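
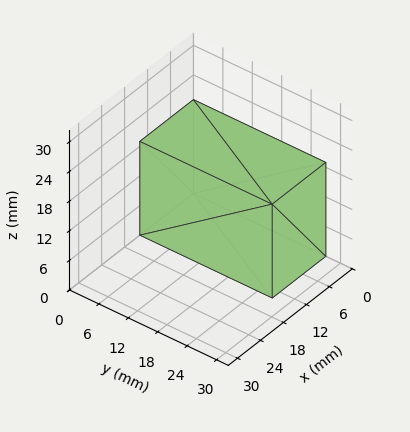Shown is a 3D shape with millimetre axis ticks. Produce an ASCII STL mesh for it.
Reading the render: the shape is a rectangular box, roughly 14 × 27 mm footprint and 19 mm tall (dimensions read to the nearest mm from the axis ticks). For the STL, each face is triangulated and given an outward normal.

solid part
  facet normal 0.0000 0.0000 -1.0000
    outer loop
      vertex 14.0 27.0 0.0
      vertex 14.0 0.0 0.0
      vertex 0.0 0.0 0.0
    endloop
  endfacet
  facet normal 0.0000 0.0000 -1.0000
    outer loop
      vertex 0.0 27.0 0.0
      vertex 14.0 27.0 0.0
      vertex 0.0 0.0 0.0
    endloop
  endfacet
  facet normal 0.0000 0.0000 1.0000
    outer loop
      vertex 0.0 0.0 19.0
      vertex 14.0 0.0 19.0
      vertex 14.0 27.0 19.0
    endloop
  endfacet
  facet normal 0.0000 0.0000 1.0000
    outer loop
      vertex 0.0 0.0 19.0
      vertex 14.0 27.0 19.0
      vertex 0.0 27.0 19.0
    endloop
  endfacet
  facet normal 0.0000 -1.0000 0.0000
    outer loop
      vertex 0.0 0.0 0.0
      vertex 14.0 0.0 0.0
      vertex 14.0 0.0 19.0
    endloop
  endfacet
  facet normal 0.0000 -1.0000 0.0000
    outer loop
      vertex 0.0 0.0 0.0
      vertex 14.0 0.0 19.0
      vertex 0.0 0.0 19.0
    endloop
  endfacet
  facet normal 0.0000 1.0000 0.0000
    outer loop
      vertex 14.0 27.0 19.0
      vertex 14.0 27.0 0.0
      vertex 0.0 27.0 0.0
    endloop
  endfacet
  facet normal 0.0000 1.0000 0.0000
    outer loop
      vertex 0.0 27.0 19.0
      vertex 14.0 27.0 19.0
      vertex 0.0 27.0 0.0
    endloop
  endfacet
  facet normal -1.0000 0.0000 0.0000
    outer loop
      vertex 0.0 27.0 19.0
      vertex 0.0 27.0 0.0
      vertex 0.0 0.0 0.0
    endloop
  endfacet
  facet normal -1.0000 0.0000 0.0000
    outer loop
      vertex 0.0 0.0 19.0
      vertex 0.0 27.0 19.0
      vertex 0.0 0.0 0.0
    endloop
  endfacet
  facet normal 1.0000 0.0000 0.0000
    outer loop
      vertex 14.0 0.0 0.0
      vertex 14.0 27.0 0.0
      vertex 14.0 27.0 19.0
    endloop
  endfacet
  facet normal 1.0000 0.0000 0.0000
    outer loop
      vertex 14.0 0.0 0.0
      vertex 14.0 27.0 19.0
      vertex 14.0 0.0 19.0
    endloop
  endfacet
endsolid part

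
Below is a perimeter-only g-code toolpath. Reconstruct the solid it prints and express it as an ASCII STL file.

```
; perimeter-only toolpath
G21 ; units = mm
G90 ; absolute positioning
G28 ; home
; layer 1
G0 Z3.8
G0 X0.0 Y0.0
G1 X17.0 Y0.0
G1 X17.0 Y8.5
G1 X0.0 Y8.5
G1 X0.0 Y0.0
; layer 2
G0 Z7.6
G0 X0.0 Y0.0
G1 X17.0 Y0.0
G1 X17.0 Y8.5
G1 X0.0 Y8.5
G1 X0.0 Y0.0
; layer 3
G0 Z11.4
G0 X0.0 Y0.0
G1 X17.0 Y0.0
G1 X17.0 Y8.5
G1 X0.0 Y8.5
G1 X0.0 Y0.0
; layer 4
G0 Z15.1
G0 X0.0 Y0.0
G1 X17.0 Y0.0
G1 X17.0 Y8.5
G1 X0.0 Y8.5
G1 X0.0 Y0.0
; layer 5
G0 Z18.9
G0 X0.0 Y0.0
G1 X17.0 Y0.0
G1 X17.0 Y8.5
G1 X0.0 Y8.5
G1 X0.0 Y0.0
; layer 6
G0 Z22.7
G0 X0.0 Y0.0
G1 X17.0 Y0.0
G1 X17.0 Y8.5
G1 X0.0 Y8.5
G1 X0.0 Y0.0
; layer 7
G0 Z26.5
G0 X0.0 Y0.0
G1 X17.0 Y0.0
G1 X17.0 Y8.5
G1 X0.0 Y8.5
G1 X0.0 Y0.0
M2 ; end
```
solid part
  facet normal 0.0000 0.0000 -1.0000
    outer loop
      vertex 17.0 8.5 0.0
      vertex 17.0 0.0 0.0
      vertex 0.0 0.0 0.0
    endloop
  endfacet
  facet normal 0.0000 0.0000 -1.0000
    outer loop
      vertex 0.0 8.5 0.0
      vertex 17.0 8.5 0.0
      vertex 0.0 0.0 0.0
    endloop
  endfacet
  facet normal 0.0000 0.0000 1.0000
    outer loop
      vertex 0.0 0.0 26.5
      vertex 17.0 0.0 26.5
      vertex 17.0 8.5 26.5
    endloop
  endfacet
  facet normal 0.0000 0.0000 1.0000
    outer loop
      vertex 0.0 0.0 26.5
      vertex 17.0 8.5 26.5
      vertex 0.0 8.5 26.5
    endloop
  endfacet
  facet normal 0.0000 -1.0000 0.0000
    outer loop
      vertex 0.0 0.0 0.0
      vertex 17.0 0.0 0.0
      vertex 17.0 0.0 26.5
    endloop
  endfacet
  facet normal 0.0000 -1.0000 0.0000
    outer loop
      vertex 0.0 0.0 0.0
      vertex 17.0 0.0 26.5
      vertex 0.0 0.0 26.5
    endloop
  endfacet
  facet normal 0.0000 1.0000 0.0000
    outer loop
      vertex 17.0 8.5 26.5
      vertex 17.0 8.5 0.0
      vertex 0.0 8.5 0.0
    endloop
  endfacet
  facet normal 0.0000 1.0000 0.0000
    outer loop
      vertex 0.0 8.5 26.5
      vertex 17.0 8.5 26.5
      vertex 0.0 8.5 0.0
    endloop
  endfacet
  facet normal -1.0000 0.0000 0.0000
    outer loop
      vertex 0.0 8.5 26.5
      vertex 0.0 8.5 0.0
      vertex 0.0 0.0 0.0
    endloop
  endfacet
  facet normal -1.0000 0.0000 0.0000
    outer loop
      vertex 0.0 0.0 26.5
      vertex 0.0 8.5 26.5
      vertex 0.0 0.0 0.0
    endloop
  endfacet
  facet normal 1.0000 0.0000 0.0000
    outer loop
      vertex 17.0 0.0 0.0
      vertex 17.0 8.5 0.0
      vertex 17.0 8.5 26.5
    endloop
  endfacet
  facet normal 1.0000 0.0000 0.0000
    outer loop
      vertex 17.0 0.0 0.0
      vertex 17.0 8.5 26.5
      vertex 17.0 0.0 26.5
    endloop
  endfacet
endsolid part

The G0 Z moves step by Δz≈3.8 mm. Every layer's G1 loop is the same polygon, so the solid is a straight extrusion of it from z=0 to z≈26.5. Closing with flat bottom and top caps and triangulating gives 12 facets — a rectangular box, roughly 17 × 8.5 mm footprint and 26.5 mm tall.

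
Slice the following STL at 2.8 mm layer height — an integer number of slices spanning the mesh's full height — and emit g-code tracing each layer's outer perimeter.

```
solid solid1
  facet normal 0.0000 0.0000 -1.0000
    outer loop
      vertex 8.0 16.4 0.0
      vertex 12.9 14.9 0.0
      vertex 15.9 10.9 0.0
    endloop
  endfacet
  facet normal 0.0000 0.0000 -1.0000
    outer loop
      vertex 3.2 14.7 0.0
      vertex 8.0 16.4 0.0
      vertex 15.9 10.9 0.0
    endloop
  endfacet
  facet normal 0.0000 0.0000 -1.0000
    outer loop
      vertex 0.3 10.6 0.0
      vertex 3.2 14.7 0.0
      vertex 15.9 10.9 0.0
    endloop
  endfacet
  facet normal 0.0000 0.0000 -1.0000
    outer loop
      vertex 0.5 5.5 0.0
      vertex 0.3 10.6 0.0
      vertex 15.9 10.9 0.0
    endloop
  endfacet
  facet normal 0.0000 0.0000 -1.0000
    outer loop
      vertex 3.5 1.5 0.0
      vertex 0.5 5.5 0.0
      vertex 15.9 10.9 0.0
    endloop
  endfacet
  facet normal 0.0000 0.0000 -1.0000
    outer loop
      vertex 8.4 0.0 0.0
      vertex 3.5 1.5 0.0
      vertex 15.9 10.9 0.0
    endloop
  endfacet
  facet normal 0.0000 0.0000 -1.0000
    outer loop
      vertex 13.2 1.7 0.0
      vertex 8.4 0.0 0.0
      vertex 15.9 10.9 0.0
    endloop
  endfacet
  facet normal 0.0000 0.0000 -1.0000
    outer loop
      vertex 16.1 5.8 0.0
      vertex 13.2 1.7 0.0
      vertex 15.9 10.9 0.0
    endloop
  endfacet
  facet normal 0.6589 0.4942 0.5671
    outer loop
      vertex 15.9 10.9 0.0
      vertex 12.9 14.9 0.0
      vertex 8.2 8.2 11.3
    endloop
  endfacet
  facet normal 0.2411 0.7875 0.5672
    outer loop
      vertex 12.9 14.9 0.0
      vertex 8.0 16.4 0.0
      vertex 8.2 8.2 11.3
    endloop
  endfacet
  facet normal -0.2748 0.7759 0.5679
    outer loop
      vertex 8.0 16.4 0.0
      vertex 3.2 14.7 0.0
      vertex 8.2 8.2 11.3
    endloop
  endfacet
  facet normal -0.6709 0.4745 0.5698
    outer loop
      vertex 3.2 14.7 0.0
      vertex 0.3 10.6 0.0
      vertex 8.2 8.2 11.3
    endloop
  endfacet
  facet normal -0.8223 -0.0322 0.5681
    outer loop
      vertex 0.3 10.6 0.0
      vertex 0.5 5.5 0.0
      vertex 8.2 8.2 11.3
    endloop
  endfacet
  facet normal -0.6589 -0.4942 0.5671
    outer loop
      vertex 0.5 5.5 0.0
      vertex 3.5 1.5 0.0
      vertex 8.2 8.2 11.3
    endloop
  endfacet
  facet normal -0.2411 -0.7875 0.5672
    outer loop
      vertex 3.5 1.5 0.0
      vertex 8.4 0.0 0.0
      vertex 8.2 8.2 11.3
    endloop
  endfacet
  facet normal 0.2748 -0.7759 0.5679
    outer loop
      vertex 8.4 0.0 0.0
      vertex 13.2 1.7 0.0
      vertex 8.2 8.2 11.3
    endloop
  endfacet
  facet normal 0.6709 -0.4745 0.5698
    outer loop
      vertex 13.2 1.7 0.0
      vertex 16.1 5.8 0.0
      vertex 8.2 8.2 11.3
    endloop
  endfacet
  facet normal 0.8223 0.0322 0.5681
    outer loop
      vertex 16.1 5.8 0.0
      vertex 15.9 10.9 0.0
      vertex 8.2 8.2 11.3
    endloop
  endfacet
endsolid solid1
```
; perimeter-only toolpath
G21 ; units = mm
G90 ; absolute positioning
G28 ; home
; layer 1
G0 Z2.8
G0 X14.0 Y10.2
G1 X11.7 Y13.2
G1 X8.1 Y14.3
G1 X4.5 Y13.1
G1 X2.3 Y10.0
G1 X2.4 Y6.2
G1 X4.7 Y3.2
G1 X8.4 Y2.0
G1 X11.9 Y3.3
G1 X14.1 Y6.4
G1 X14.0 Y10.2
; layer 2
G0 Z5.7
G0 X12.1 Y9.6
G1 X10.6 Y11.6
G1 X8.1 Y12.3
G1 X5.7 Y11.4
G1 X4.2 Y9.4
G1 X4.3 Y6.8
G1 X5.8 Y4.8
G1 X8.3 Y4.1
G1 X10.7 Y4.9
G1 X12.2 Y7.0
G1 X12.1 Y9.6
; layer 3
G0 Z8.5
G0 X10.1 Y8.9
G1 X9.4 Y9.9
G1 X8.1 Y10.2
G1 X7.0 Y9.8
G1 X6.2 Y8.8
G1 X6.3 Y7.5
G1 X7.0 Y6.5
G1 X8.2 Y6.2
G1 X9.4 Y6.6
G1 X10.2 Y7.6
G1 X10.1 Y8.9
M2 ; end

The solid is a regular 10-sided pyramid, base circumscribed radius ≈ 8.2 mm, apex at z ≈ 11.3 mm. Slicing at Δz = 2.8 mm — 4 equal slices spanning the solid's height, so layer i sits at z = i·h/4 — gives 3 non-empty perimeters. Each is a 10-segment closed polygon; G0 lifts to the layer z and rapids to the start vertex, then G1 traces the edges. The cross-section shrinks linearly with z (the slice at the apex is degenerate and omitted).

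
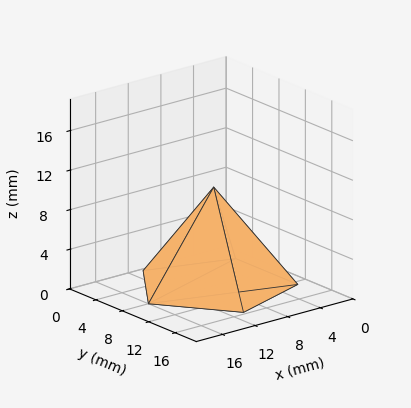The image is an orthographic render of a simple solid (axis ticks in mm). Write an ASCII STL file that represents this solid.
Reading the render: the shape is a regular 5-sided pyramid, base circumscribed radius ≈ 8 mm, apex at z ≈ 10 mm (dimensions read to the nearest mm from the axis ticks). For the STL, each face is triangulated and given an outward normal.

solid part
  facet normal 0.0000 0.0000 -1.0000
    outer loop
      vertex 1.5 12.7 0.0
      vertex 10.5 15.6 0.0
      vertex 16.0 8.0 0.0
    endloop
  endfacet
  facet normal 0.0000 0.0000 -1.0000
    outer loop
      vertex 1.5 3.3 0.0
      vertex 1.5 12.7 0.0
      vertex 16.0 8.0 0.0
    endloop
  endfacet
  facet normal 0.0000 0.0000 -1.0000
    outer loop
      vertex 10.5 0.4 0.0
      vertex 1.5 3.3 0.0
      vertex 16.0 8.0 0.0
    endloop
  endfacet
  facet normal 0.6798 0.4920 0.5439
    outer loop
      vertex 16.0 8.0 0.0
      vertex 10.5 15.6 0.0
      vertex 8.0 8.0 10.0
    endloop
  endfacet
  facet normal -0.2575 0.7992 0.5430
    outer loop
      vertex 10.5 15.6 0.0
      vertex 1.5 12.7 0.0
      vertex 8.0 8.0 10.0
    endloop
  endfacet
  facet normal -0.8384 0.0000 0.5450
    outer loop
      vertex 1.5 12.7 0.0
      vertex 1.5 3.3 0.0
      vertex 8.0 8.0 10.0
    endloop
  endfacet
  facet normal -0.2575 -0.7992 0.5430
    outer loop
      vertex 1.5 3.3 0.0
      vertex 10.5 0.4 0.0
      vertex 8.0 8.0 10.0
    endloop
  endfacet
  facet normal 0.6798 -0.4920 0.5439
    outer loop
      vertex 10.5 0.4 0.0
      vertex 16.0 8.0 0.0
      vertex 8.0 8.0 10.0
    endloop
  endfacet
endsolid part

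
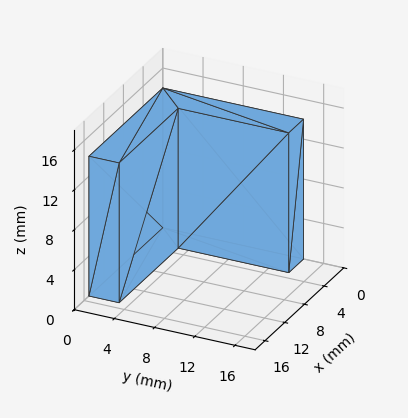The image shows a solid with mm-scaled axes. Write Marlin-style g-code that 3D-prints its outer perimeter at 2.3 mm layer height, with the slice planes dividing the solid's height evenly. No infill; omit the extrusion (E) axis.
Reading the render: the shape is an L-shaped prism: outer 15 × 14 mm, arm thicknesses ≈ 3 mm (horizontal) and 3 mm (vertical), extruded 14 mm in z (dimensions read to the nearest mm from the axis ticks). For the g-code, the solid's height is divided into equal slices at the stated Δz and each level perimeter traced with G1 moves after a G0 lift.

; perimeter-only toolpath
G21 ; units = mm
G90 ; absolute positioning
G28 ; home
; layer 1
G0 Z2.3
G0 X0.0 Y0.0
G1 X15.0 Y0.0
G1 X15.0 Y3.0
G1 X3.0 Y3.0
G1 X3.0 Y14.0
G1 X0.0 Y14.0
G1 X0.0 Y0.0
; layer 2
G0 Z4.7
G0 X0.0 Y0.0
G1 X15.0 Y0.0
G1 X15.0 Y3.0
G1 X3.0 Y3.0
G1 X3.0 Y14.0
G1 X0.0 Y14.0
G1 X0.0 Y0.0
; layer 3
G0 Z7.0
G0 X0.0 Y0.0
G1 X15.0 Y0.0
G1 X15.0 Y3.0
G1 X3.0 Y3.0
G1 X3.0 Y14.0
G1 X0.0 Y14.0
G1 X0.0 Y0.0
; layer 4
G0 Z9.3
G0 X0.0 Y0.0
G1 X15.0 Y0.0
G1 X15.0 Y3.0
G1 X3.0 Y3.0
G1 X3.0 Y14.0
G1 X0.0 Y14.0
G1 X0.0 Y0.0
; layer 5
G0 Z11.7
G0 X0.0 Y0.0
G1 X15.0 Y0.0
G1 X15.0 Y3.0
G1 X3.0 Y3.0
G1 X3.0 Y14.0
G1 X0.0 Y14.0
G1 X0.0 Y0.0
; layer 6
G0 Z14.0
G0 X0.0 Y0.0
G1 X15.0 Y0.0
G1 X15.0 Y3.0
G1 X3.0 Y3.0
G1 X3.0 Y14.0
G1 X0.0 Y14.0
G1 X0.0 Y0.0
M2 ; end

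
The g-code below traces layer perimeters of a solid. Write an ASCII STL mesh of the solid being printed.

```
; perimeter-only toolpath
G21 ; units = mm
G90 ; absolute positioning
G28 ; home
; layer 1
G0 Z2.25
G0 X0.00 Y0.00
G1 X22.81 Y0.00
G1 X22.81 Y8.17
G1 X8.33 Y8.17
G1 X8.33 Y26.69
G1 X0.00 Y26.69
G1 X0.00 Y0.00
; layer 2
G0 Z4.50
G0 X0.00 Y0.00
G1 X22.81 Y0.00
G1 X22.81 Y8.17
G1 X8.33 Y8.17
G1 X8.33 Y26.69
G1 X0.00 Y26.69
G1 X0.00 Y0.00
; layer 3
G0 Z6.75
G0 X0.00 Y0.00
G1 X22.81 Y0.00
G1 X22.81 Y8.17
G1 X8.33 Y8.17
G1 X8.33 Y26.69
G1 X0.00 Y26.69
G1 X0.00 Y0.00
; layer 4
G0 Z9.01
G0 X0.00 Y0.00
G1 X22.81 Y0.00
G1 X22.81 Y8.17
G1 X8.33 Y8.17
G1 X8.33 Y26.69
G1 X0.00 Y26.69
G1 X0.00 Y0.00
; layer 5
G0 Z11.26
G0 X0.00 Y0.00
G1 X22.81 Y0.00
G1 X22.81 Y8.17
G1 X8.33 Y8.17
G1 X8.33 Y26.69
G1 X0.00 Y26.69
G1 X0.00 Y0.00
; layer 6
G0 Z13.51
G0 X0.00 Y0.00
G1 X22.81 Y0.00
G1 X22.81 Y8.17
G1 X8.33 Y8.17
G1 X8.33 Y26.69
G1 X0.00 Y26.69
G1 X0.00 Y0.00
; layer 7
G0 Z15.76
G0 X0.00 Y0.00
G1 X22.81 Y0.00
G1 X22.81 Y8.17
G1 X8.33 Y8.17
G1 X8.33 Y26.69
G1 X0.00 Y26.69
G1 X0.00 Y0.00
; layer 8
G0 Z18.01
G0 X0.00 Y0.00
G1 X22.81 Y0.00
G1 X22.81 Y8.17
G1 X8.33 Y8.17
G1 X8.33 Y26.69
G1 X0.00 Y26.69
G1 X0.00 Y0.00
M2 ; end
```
solid part
  facet normal 0.0000 0.0000 -1.0000
    outer loop
      vertex 22.81 8.17 0.00
      vertex 22.81 0.00 0.00
      vertex 0.00 0.00 0.00
    endloop
  endfacet
  facet normal 0.0000 0.0000 -1.0000
    outer loop
      vertex 8.33 8.17 0.00
      vertex 22.81 8.17 0.00
      vertex 0.00 0.00 0.00
    endloop
  endfacet
  facet normal 0.0000 0.0000 -1.0000
    outer loop
      vertex 8.33 26.69 0.00
      vertex 8.33 8.17 0.00
      vertex 0.00 0.00 0.00
    endloop
  endfacet
  facet normal 0.0000 0.0000 -1.0000
    outer loop
      vertex 0.00 26.69 0.00
      vertex 8.33 26.69 0.00
      vertex 0.00 0.00 0.00
    endloop
  endfacet
  facet normal 0.0000 0.0000 1.0000
    outer loop
      vertex 0.00 0.00 18.01
      vertex 22.81 0.00 18.01
      vertex 22.81 8.17 18.01
    endloop
  endfacet
  facet normal 0.0000 0.0000 1.0000
    outer loop
      vertex 0.00 0.00 18.01
      vertex 22.81 8.17 18.01
      vertex 8.33 8.17 18.01
    endloop
  endfacet
  facet normal 0.0000 0.0000 1.0000
    outer loop
      vertex 0.00 0.00 18.01
      vertex 8.33 8.17 18.01
      vertex 8.33 26.69 18.01
    endloop
  endfacet
  facet normal 0.0000 0.0000 1.0000
    outer loop
      vertex 0.00 0.00 18.01
      vertex 8.33 26.69 18.01
      vertex 0.00 26.69 18.01
    endloop
  endfacet
  facet normal 0.0000 -1.0000 0.0000
    outer loop
      vertex 0.00 0.00 0.00
      vertex 22.81 0.00 0.00
      vertex 22.81 0.00 18.01
    endloop
  endfacet
  facet normal 0.0000 -1.0000 0.0000
    outer loop
      vertex 0.00 0.00 0.00
      vertex 22.81 0.00 18.01
      vertex 0.00 0.00 18.01
    endloop
  endfacet
  facet normal 1.0000 0.0000 0.0000
    outer loop
      vertex 22.81 0.00 0.00
      vertex 22.81 8.17 0.00
      vertex 22.81 8.17 18.01
    endloop
  endfacet
  facet normal 1.0000 0.0000 0.0000
    outer loop
      vertex 22.81 0.00 0.00
      vertex 22.81 8.17 18.01
      vertex 22.81 0.00 18.01
    endloop
  endfacet
  facet normal 0.0000 1.0000 0.0000
    outer loop
      vertex 22.81 8.17 0.00
      vertex 8.33 8.17 0.00
      vertex 8.33 8.17 18.01
    endloop
  endfacet
  facet normal 0.0000 1.0000 0.0000
    outer loop
      vertex 22.81 8.17 0.00
      vertex 8.33 8.17 18.01
      vertex 22.81 8.17 18.01
    endloop
  endfacet
  facet normal 1.0000 0.0000 0.0000
    outer loop
      vertex 8.33 8.17 0.00
      vertex 8.33 26.69 0.00
      vertex 8.33 26.69 18.01
    endloop
  endfacet
  facet normal 1.0000 0.0000 0.0000
    outer loop
      vertex 8.33 8.17 0.00
      vertex 8.33 26.69 18.01
      vertex 8.33 8.17 18.01
    endloop
  endfacet
  facet normal 0.0000 1.0000 0.0000
    outer loop
      vertex 8.33 26.69 0.00
      vertex 0.00 26.69 0.00
      vertex 0.00 26.69 18.01
    endloop
  endfacet
  facet normal 0.0000 1.0000 0.0000
    outer loop
      vertex 8.33 26.69 0.00
      vertex 0.00 26.69 18.01
      vertex 8.33 26.69 18.01
    endloop
  endfacet
  facet normal -1.0000 0.0000 0.0000
    outer loop
      vertex 0.00 26.69 0.00
      vertex 0.00 0.00 0.00
      vertex 0.00 0.00 18.01
    endloop
  endfacet
  facet normal -1.0000 0.0000 0.0000
    outer loop
      vertex 0.00 26.69 0.00
      vertex 0.00 0.00 18.01
      vertex 0.00 26.69 18.01
    endloop
  endfacet
endsolid part

The G0 Z moves step by Δz≈2.25 mm. Every layer's G1 loop is the same polygon, so the solid is a straight extrusion of it from z=0 to z≈18. Closing with flat bottom and top caps and triangulating gives 20 facets — an L-shaped prism: outer 22.8 × 26.7 mm, arm thicknesses ≈ 8.17 mm (horizontal) and 8.33 mm (vertical), extruded 18 mm in z.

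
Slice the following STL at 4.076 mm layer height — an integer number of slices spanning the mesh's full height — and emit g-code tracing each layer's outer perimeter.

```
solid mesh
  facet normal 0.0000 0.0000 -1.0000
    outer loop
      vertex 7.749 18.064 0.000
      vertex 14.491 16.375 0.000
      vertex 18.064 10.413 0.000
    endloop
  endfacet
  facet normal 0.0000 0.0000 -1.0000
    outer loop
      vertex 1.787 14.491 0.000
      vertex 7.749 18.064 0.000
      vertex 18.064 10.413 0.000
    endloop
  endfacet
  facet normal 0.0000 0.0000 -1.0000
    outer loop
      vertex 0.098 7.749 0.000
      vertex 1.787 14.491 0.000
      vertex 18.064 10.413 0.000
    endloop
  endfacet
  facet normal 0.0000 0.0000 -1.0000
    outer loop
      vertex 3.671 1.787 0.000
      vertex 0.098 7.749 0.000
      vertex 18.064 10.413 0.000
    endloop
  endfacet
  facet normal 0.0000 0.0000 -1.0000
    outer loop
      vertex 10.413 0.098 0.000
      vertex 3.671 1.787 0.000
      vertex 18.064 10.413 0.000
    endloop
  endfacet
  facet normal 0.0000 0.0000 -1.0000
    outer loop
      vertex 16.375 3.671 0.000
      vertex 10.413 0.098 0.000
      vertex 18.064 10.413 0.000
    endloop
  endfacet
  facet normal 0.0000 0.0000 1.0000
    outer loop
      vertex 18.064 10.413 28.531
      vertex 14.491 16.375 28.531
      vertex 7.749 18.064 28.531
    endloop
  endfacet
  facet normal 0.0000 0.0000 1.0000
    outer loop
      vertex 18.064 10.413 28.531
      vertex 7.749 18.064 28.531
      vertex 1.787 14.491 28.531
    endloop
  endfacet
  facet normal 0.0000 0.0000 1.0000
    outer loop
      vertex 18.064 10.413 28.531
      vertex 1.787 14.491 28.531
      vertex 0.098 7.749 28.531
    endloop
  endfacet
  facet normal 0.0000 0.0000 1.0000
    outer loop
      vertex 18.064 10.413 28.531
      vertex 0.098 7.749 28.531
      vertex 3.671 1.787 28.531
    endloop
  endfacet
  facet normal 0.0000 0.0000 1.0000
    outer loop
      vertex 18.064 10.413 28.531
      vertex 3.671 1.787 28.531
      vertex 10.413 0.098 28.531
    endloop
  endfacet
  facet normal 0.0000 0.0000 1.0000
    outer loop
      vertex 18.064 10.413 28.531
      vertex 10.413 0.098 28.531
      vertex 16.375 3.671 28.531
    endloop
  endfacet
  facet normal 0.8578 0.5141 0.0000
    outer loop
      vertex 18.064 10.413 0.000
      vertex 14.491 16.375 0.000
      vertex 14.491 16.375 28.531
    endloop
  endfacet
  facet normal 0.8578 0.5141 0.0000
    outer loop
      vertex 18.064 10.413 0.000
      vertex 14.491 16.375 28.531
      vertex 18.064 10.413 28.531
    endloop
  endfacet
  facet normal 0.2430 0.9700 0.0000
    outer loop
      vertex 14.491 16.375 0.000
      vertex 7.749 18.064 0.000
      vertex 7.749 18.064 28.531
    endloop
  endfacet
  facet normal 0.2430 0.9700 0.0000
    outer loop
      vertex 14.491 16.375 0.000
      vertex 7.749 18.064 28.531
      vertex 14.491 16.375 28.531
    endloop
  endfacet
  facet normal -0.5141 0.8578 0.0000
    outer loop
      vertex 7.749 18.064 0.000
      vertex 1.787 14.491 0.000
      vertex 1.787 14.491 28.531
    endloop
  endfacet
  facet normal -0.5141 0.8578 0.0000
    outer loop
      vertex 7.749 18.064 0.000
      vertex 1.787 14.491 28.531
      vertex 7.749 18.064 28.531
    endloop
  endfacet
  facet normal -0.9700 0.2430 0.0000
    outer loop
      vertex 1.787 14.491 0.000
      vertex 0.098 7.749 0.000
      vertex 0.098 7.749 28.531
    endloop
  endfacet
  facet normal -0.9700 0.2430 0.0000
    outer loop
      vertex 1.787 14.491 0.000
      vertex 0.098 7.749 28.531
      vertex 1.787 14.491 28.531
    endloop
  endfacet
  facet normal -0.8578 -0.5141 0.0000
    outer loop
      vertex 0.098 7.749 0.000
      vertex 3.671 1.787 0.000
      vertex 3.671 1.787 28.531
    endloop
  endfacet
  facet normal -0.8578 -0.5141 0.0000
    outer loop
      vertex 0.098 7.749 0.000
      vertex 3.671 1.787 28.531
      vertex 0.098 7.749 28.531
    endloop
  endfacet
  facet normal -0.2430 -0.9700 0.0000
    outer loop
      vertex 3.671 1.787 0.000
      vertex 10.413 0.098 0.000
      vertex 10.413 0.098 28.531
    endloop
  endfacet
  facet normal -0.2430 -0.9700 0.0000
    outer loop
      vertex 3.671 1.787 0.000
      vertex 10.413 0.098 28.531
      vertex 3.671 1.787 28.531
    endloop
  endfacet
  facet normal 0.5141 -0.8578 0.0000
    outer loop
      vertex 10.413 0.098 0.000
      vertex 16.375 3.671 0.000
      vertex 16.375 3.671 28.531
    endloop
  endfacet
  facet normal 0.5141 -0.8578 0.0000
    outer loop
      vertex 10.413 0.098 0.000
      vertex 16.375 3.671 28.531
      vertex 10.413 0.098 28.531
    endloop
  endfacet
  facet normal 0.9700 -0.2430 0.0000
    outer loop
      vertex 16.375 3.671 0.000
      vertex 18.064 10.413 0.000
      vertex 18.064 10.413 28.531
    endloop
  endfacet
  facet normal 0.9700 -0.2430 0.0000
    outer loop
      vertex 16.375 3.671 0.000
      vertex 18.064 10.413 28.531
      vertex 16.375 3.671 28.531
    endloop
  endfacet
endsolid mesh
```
; perimeter-only toolpath
G21 ; units = mm
G90 ; absolute positioning
G28 ; home
; layer 1
G0 Z4.076
G0 X18.064 Y10.413
G1 X14.491 Y16.375
G1 X7.749 Y18.064
G1 X1.787 Y14.491
G1 X0.098 Y7.749
G1 X3.671 Y1.787
G1 X10.413 Y0.098
G1 X16.375 Y3.671
G1 X18.064 Y10.413
; layer 2
G0 Z8.152
G0 X18.064 Y10.413
G1 X14.491 Y16.375
G1 X7.749 Y18.064
G1 X1.787 Y14.491
G1 X0.098 Y7.749
G1 X3.671 Y1.787
G1 X10.413 Y0.098
G1 X16.375 Y3.671
G1 X18.064 Y10.413
; layer 3
G0 Z12.228
G0 X18.064 Y10.413
G1 X14.491 Y16.375
G1 X7.749 Y18.064
G1 X1.787 Y14.491
G1 X0.098 Y7.749
G1 X3.671 Y1.787
G1 X10.413 Y0.098
G1 X16.375 Y3.671
G1 X18.064 Y10.413
; layer 4
G0 Z16.303
G0 X18.064 Y10.413
G1 X14.491 Y16.375
G1 X7.749 Y18.064
G1 X1.787 Y14.491
G1 X0.098 Y7.749
G1 X3.671 Y1.787
G1 X10.413 Y0.098
G1 X16.375 Y3.671
G1 X18.064 Y10.413
; layer 5
G0 Z20.379
G0 X18.064 Y10.413
G1 X14.491 Y16.375
G1 X7.749 Y18.064
G1 X1.787 Y14.491
G1 X0.098 Y7.749
G1 X3.671 Y1.787
G1 X10.413 Y0.098
G1 X16.375 Y3.671
G1 X18.064 Y10.413
; layer 6
G0 Z24.455
G0 X18.064 Y10.413
G1 X14.491 Y16.375
G1 X7.749 Y18.064
G1 X1.787 Y14.491
G1 X0.098 Y7.749
G1 X3.671 Y1.787
G1 X10.413 Y0.098
G1 X16.375 Y3.671
G1 X18.064 Y10.413
; layer 7
G0 Z28.531
G0 X18.064 Y10.413
G1 X14.491 Y16.375
G1 X7.749 Y18.064
G1 X1.787 Y14.491
G1 X0.098 Y7.749
G1 X3.671 Y1.787
G1 X10.413 Y0.098
G1 X16.375 Y3.671
G1 X18.064 Y10.413
M2 ; end

The solid is a regular 8-sided prism (a cylinder approximated with 8 flat sides), circumscribed radius ≈ 9.08 mm, height ≈ 28.5 mm. Slicing at Δz = 4.076 mm — 7 equal slices spanning the solid's height, so layer i sits at z = i·h/7 — gives 7 non-empty perimeters. Each is a 8-segment closed polygon; G0 lifts to the layer z and rapids to the start vertex, then G1 traces the edges.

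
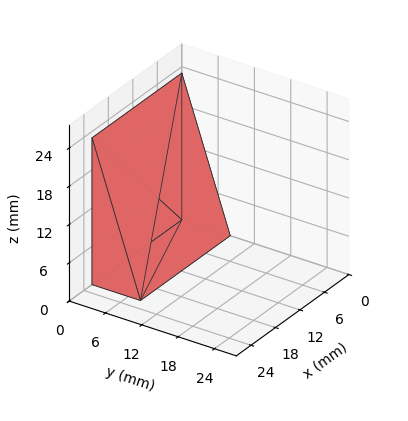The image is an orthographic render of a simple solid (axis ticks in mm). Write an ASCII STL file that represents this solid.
Reading the render: the shape is a wedge (ramp): 22 × 8 mm base, rising to 23 mm along the y=0 edge and sloping linearly to z=0 at y=8 (dimensions read to the nearest mm from the axis ticks). For the STL, each face is triangulated and given an outward normal.

solid part
  facet normal 0.0000 0.0000 -1.0000
    outer loop
      vertex 22.0 8.0 0.0
      vertex 22.0 0.0 0.0
      vertex 0.0 0.0 0.0
    endloop
  endfacet
  facet normal 0.0000 0.0000 -1.0000
    outer loop
      vertex 0.0 8.0 0.0
      vertex 22.0 8.0 0.0
      vertex 0.0 0.0 0.0
    endloop
  endfacet
  facet normal 0.0000 -1.0000 0.0000
    outer loop
      vertex 0.0 0.0 0.0
      vertex 22.0 0.0 0.0
      vertex 22.0 0.0 23.0
    endloop
  endfacet
  facet normal 0.0000 -1.0000 0.0000
    outer loop
      vertex 0.0 0.0 0.0
      vertex 22.0 0.0 23.0
      vertex 0.0 0.0 23.0
    endloop
  endfacet
  facet normal 0.0000 0.9445 0.3285
    outer loop
      vertex 0.0 0.0 23.0
      vertex 22.0 0.0 23.0
      vertex 22.0 8.0 0.0
    endloop
  endfacet
  facet normal 0.0000 0.9445 0.3285
    outer loop
      vertex 0.0 0.0 23.0
      vertex 22.0 8.0 0.0
      vertex 0.0 8.0 0.0
    endloop
  endfacet
  facet normal -1.0000 0.0000 0.0000
    outer loop
      vertex 0.0 0.0 23.0
      vertex 0.0 8.0 0.0
      vertex 0.0 0.0 0.0
    endloop
  endfacet
  facet normal 1.0000 0.0000 0.0000
    outer loop
      vertex 22.0 0.0 0.0
      vertex 22.0 8.0 0.0
      vertex 22.0 0.0 23.0
    endloop
  endfacet
endsolid part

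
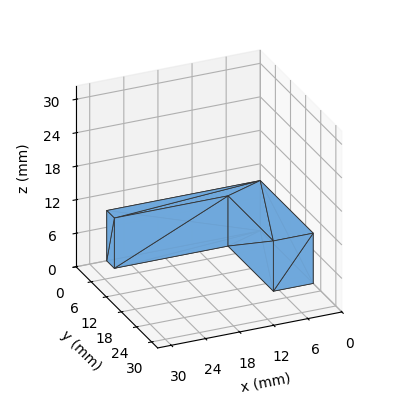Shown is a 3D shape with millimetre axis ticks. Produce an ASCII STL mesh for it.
Reading the render: the shape is an L-shaped prism: outer 27 × 21 mm, arm thicknesses ≈ 3 mm (horizontal) and 7 mm (vertical), extruded 9 mm in z (dimensions read to the nearest mm from the axis ticks). For the STL, each face is triangulated and given an outward normal.

solid part
  facet normal 0.0000 0.0000 -1.0000
    outer loop
      vertex 27.0 3.0 0.0
      vertex 27.0 0.0 0.0
      vertex 0.0 0.0 0.0
    endloop
  endfacet
  facet normal 0.0000 0.0000 -1.0000
    outer loop
      vertex 7.0 3.0 0.0
      vertex 27.0 3.0 0.0
      vertex 0.0 0.0 0.0
    endloop
  endfacet
  facet normal 0.0000 0.0000 -1.0000
    outer loop
      vertex 7.0 21.0 0.0
      vertex 7.0 3.0 0.0
      vertex 0.0 0.0 0.0
    endloop
  endfacet
  facet normal 0.0000 0.0000 -1.0000
    outer loop
      vertex 0.0 21.0 0.0
      vertex 7.0 21.0 0.0
      vertex 0.0 0.0 0.0
    endloop
  endfacet
  facet normal 0.0000 0.0000 1.0000
    outer loop
      vertex 0.0 0.0 9.0
      vertex 27.0 0.0 9.0
      vertex 27.0 3.0 9.0
    endloop
  endfacet
  facet normal 0.0000 0.0000 1.0000
    outer loop
      vertex 0.0 0.0 9.0
      vertex 27.0 3.0 9.0
      vertex 7.0 3.0 9.0
    endloop
  endfacet
  facet normal 0.0000 0.0000 1.0000
    outer loop
      vertex 0.0 0.0 9.0
      vertex 7.0 3.0 9.0
      vertex 7.0 21.0 9.0
    endloop
  endfacet
  facet normal 0.0000 0.0000 1.0000
    outer loop
      vertex 0.0 0.0 9.0
      vertex 7.0 21.0 9.0
      vertex 0.0 21.0 9.0
    endloop
  endfacet
  facet normal 0.0000 -1.0000 0.0000
    outer loop
      vertex 0.0 0.0 0.0
      vertex 27.0 0.0 0.0
      vertex 27.0 0.0 9.0
    endloop
  endfacet
  facet normal 0.0000 -1.0000 0.0000
    outer loop
      vertex 0.0 0.0 0.0
      vertex 27.0 0.0 9.0
      vertex 0.0 0.0 9.0
    endloop
  endfacet
  facet normal 1.0000 0.0000 0.0000
    outer loop
      vertex 27.0 0.0 0.0
      vertex 27.0 3.0 0.0
      vertex 27.0 3.0 9.0
    endloop
  endfacet
  facet normal 1.0000 0.0000 0.0000
    outer loop
      vertex 27.0 0.0 0.0
      vertex 27.0 3.0 9.0
      vertex 27.0 0.0 9.0
    endloop
  endfacet
  facet normal 0.0000 1.0000 0.0000
    outer loop
      vertex 27.0 3.0 0.0
      vertex 7.0 3.0 0.0
      vertex 7.0 3.0 9.0
    endloop
  endfacet
  facet normal 0.0000 1.0000 0.0000
    outer loop
      vertex 27.0 3.0 0.0
      vertex 7.0 3.0 9.0
      vertex 27.0 3.0 9.0
    endloop
  endfacet
  facet normal 1.0000 0.0000 0.0000
    outer loop
      vertex 7.0 3.0 0.0
      vertex 7.0 21.0 0.0
      vertex 7.0 21.0 9.0
    endloop
  endfacet
  facet normal 1.0000 0.0000 0.0000
    outer loop
      vertex 7.0 3.0 0.0
      vertex 7.0 21.0 9.0
      vertex 7.0 3.0 9.0
    endloop
  endfacet
  facet normal 0.0000 1.0000 0.0000
    outer loop
      vertex 7.0 21.0 0.0
      vertex 0.0 21.0 0.0
      vertex 0.0 21.0 9.0
    endloop
  endfacet
  facet normal 0.0000 1.0000 0.0000
    outer loop
      vertex 7.0 21.0 0.0
      vertex 0.0 21.0 9.0
      vertex 7.0 21.0 9.0
    endloop
  endfacet
  facet normal -1.0000 0.0000 0.0000
    outer loop
      vertex 0.0 21.0 0.0
      vertex 0.0 0.0 0.0
      vertex 0.0 0.0 9.0
    endloop
  endfacet
  facet normal -1.0000 0.0000 0.0000
    outer loop
      vertex 0.0 21.0 0.0
      vertex 0.0 0.0 9.0
      vertex 0.0 21.0 9.0
    endloop
  endfacet
endsolid part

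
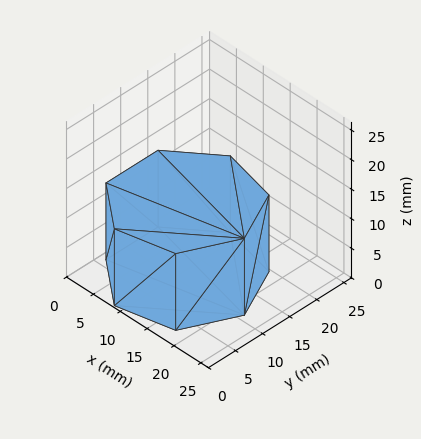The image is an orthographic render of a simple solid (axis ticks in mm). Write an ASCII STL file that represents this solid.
Reading the render: the shape is a regular 7-sided prism (a cylinder approximated with 7 flat sides), circumscribed radius ≈ 11 mm, height ≈ 13 mm (dimensions read to the nearest mm from the axis ticks). For the STL, each face is triangulated and given an outward normal.

solid part
  facet normal 0.0000 0.0000 -1.0000
    outer loop
      vertex 8.6 21.7 0.0
      vertex 17.9 19.6 0.0
      vertex 22.0 11.0 0.0
    endloop
  endfacet
  facet normal 0.0000 0.0000 -1.0000
    outer loop
      vertex 1.1 15.8 0.0
      vertex 8.6 21.7 0.0
      vertex 22.0 11.0 0.0
    endloop
  endfacet
  facet normal 0.0000 0.0000 -1.0000
    outer loop
      vertex 1.1 6.2 0.0
      vertex 1.1 15.8 0.0
      vertex 22.0 11.0 0.0
    endloop
  endfacet
  facet normal 0.0000 0.0000 -1.0000
    outer loop
      vertex 8.6 0.3 0.0
      vertex 1.1 6.2 0.0
      vertex 22.0 11.0 0.0
    endloop
  endfacet
  facet normal 0.0000 0.0000 -1.0000
    outer loop
      vertex 17.9 2.4 0.0
      vertex 8.6 0.3 0.0
      vertex 22.0 11.0 0.0
    endloop
  endfacet
  facet normal 0.0000 0.0000 1.0000
    outer loop
      vertex 22.0 11.0 13.0
      vertex 17.9 19.6 13.0
      vertex 8.6 21.7 13.0
    endloop
  endfacet
  facet normal 0.0000 0.0000 1.0000
    outer loop
      vertex 22.0 11.0 13.0
      vertex 8.6 21.7 13.0
      vertex 1.1 15.8 13.0
    endloop
  endfacet
  facet normal 0.0000 0.0000 1.0000
    outer loop
      vertex 22.0 11.0 13.0
      vertex 1.1 15.8 13.0
      vertex 1.1 6.2 13.0
    endloop
  endfacet
  facet normal 0.0000 0.0000 1.0000
    outer loop
      vertex 22.0 11.0 13.0
      vertex 1.1 6.2 13.0
      vertex 8.6 0.3 13.0
    endloop
  endfacet
  facet normal 0.0000 0.0000 1.0000
    outer loop
      vertex 22.0 11.0 13.0
      vertex 8.6 0.3 13.0
      vertex 17.9 2.4 13.0
    endloop
  endfacet
  facet normal 0.9027 0.4303 0.0000
    outer loop
      vertex 22.0 11.0 0.0
      vertex 17.9 19.6 0.0
      vertex 17.9 19.6 13.0
    endloop
  endfacet
  facet normal 0.9027 0.4303 0.0000
    outer loop
      vertex 22.0 11.0 0.0
      vertex 17.9 19.6 13.0
      vertex 22.0 11.0 13.0
    endloop
  endfacet
  facet normal 0.2203 0.9754 0.0000
    outer loop
      vertex 17.9 19.6 0.0
      vertex 8.6 21.7 0.0
      vertex 8.6 21.7 13.0
    endloop
  endfacet
  facet normal 0.2203 0.9754 0.0000
    outer loop
      vertex 17.9 19.6 0.0
      vertex 8.6 21.7 13.0
      vertex 17.9 19.6 13.0
    endloop
  endfacet
  facet normal -0.6183 0.7860 0.0000
    outer loop
      vertex 8.6 21.7 0.0
      vertex 1.1 15.8 0.0
      vertex 1.1 15.8 13.0
    endloop
  endfacet
  facet normal -0.6183 0.7860 0.0000
    outer loop
      vertex 8.6 21.7 0.0
      vertex 1.1 15.8 13.0
      vertex 8.6 21.7 13.0
    endloop
  endfacet
  facet normal -1.0000 0.0000 0.0000
    outer loop
      vertex 1.1 15.8 0.0
      vertex 1.1 6.2 0.0
      vertex 1.1 6.2 13.0
    endloop
  endfacet
  facet normal -1.0000 0.0000 0.0000
    outer loop
      vertex 1.1 15.8 0.0
      vertex 1.1 6.2 13.0
      vertex 1.1 15.8 13.0
    endloop
  endfacet
  facet normal -0.6183 -0.7860 0.0000
    outer loop
      vertex 1.1 6.2 0.0
      vertex 8.6 0.3 0.0
      vertex 8.6 0.3 13.0
    endloop
  endfacet
  facet normal -0.6183 -0.7860 0.0000
    outer loop
      vertex 1.1 6.2 0.0
      vertex 8.6 0.3 13.0
      vertex 1.1 6.2 13.0
    endloop
  endfacet
  facet normal 0.2203 -0.9754 0.0000
    outer loop
      vertex 8.6 0.3 0.0
      vertex 17.9 2.4 0.0
      vertex 17.9 2.4 13.0
    endloop
  endfacet
  facet normal 0.2203 -0.9754 0.0000
    outer loop
      vertex 8.6 0.3 0.0
      vertex 17.9 2.4 13.0
      vertex 8.6 0.3 13.0
    endloop
  endfacet
  facet normal 0.9027 -0.4303 0.0000
    outer loop
      vertex 17.9 2.4 0.0
      vertex 22.0 11.0 0.0
      vertex 22.0 11.0 13.0
    endloop
  endfacet
  facet normal 0.9027 -0.4303 0.0000
    outer loop
      vertex 17.9 2.4 0.0
      vertex 22.0 11.0 13.0
      vertex 17.9 2.4 13.0
    endloop
  endfacet
endsolid part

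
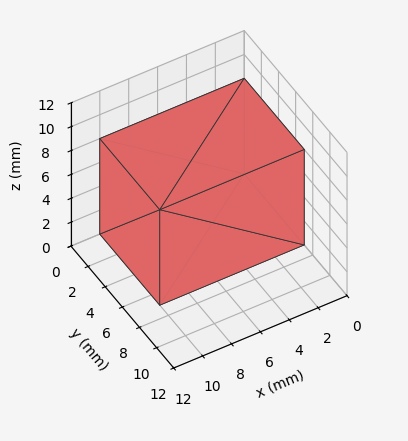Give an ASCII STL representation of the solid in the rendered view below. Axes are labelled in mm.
Reading the render: the shape is a rectangular box, roughly 10 × 7 mm footprint and 8 mm tall (dimensions read to the nearest mm from the axis ticks). For the STL, each face is triangulated and given an outward normal.

solid part
  facet normal 0.0000 0.0000 -1.0000
    outer loop
      vertex 10.0 7.0 0.0
      vertex 10.0 0.0 0.0
      vertex 0.0 0.0 0.0
    endloop
  endfacet
  facet normal 0.0000 0.0000 -1.0000
    outer loop
      vertex 0.0 7.0 0.0
      vertex 10.0 7.0 0.0
      vertex 0.0 0.0 0.0
    endloop
  endfacet
  facet normal 0.0000 0.0000 1.0000
    outer loop
      vertex 0.0 0.0 8.0
      vertex 10.0 0.0 8.0
      vertex 10.0 7.0 8.0
    endloop
  endfacet
  facet normal 0.0000 0.0000 1.0000
    outer loop
      vertex 0.0 0.0 8.0
      vertex 10.0 7.0 8.0
      vertex 0.0 7.0 8.0
    endloop
  endfacet
  facet normal 0.0000 -1.0000 0.0000
    outer loop
      vertex 0.0 0.0 0.0
      vertex 10.0 0.0 0.0
      vertex 10.0 0.0 8.0
    endloop
  endfacet
  facet normal 0.0000 -1.0000 0.0000
    outer loop
      vertex 0.0 0.0 0.0
      vertex 10.0 0.0 8.0
      vertex 0.0 0.0 8.0
    endloop
  endfacet
  facet normal 0.0000 1.0000 0.0000
    outer loop
      vertex 10.0 7.0 8.0
      vertex 10.0 7.0 0.0
      vertex 0.0 7.0 0.0
    endloop
  endfacet
  facet normal 0.0000 1.0000 0.0000
    outer loop
      vertex 0.0 7.0 8.0
      vertex 10.0 7.0 8.0
      vertex 0.0 7.0 0.0
    endloop
  endfacet
  facet normal -1.0000 0.0000 0.0000
    outer loop
      vertex 0.0 7.0 8.0
      vertex 0.0 7.0 0.0
      vertex 0.0 0.0 0.0
    endloop
  endfacet
  facet normal -1.0000 0.0000 0.0000
    outer loop
      vertex 0.0 0.0 8.0
      vertex 0.0 7.0 8.0
      vertex 0.0 0.0 0.0
    endloop
  endfacet
  facet normal 1.0000 0.0000 0.0000
    outer loop
      vertex 10.0 0.0 0.0
      vertex 10.0 7.0 0.0
      vertex 10.0 7.0 8.0
    endloop
  endfacet
  facet normal 1.0000 0.0000 0.0000
    outer loop
      vertex 10.0 0.0 0.0
      vertex 10.0 7.0 8.0
      vertex 10.0 0.0 8.0
    endloop
  endfacet
endsolid part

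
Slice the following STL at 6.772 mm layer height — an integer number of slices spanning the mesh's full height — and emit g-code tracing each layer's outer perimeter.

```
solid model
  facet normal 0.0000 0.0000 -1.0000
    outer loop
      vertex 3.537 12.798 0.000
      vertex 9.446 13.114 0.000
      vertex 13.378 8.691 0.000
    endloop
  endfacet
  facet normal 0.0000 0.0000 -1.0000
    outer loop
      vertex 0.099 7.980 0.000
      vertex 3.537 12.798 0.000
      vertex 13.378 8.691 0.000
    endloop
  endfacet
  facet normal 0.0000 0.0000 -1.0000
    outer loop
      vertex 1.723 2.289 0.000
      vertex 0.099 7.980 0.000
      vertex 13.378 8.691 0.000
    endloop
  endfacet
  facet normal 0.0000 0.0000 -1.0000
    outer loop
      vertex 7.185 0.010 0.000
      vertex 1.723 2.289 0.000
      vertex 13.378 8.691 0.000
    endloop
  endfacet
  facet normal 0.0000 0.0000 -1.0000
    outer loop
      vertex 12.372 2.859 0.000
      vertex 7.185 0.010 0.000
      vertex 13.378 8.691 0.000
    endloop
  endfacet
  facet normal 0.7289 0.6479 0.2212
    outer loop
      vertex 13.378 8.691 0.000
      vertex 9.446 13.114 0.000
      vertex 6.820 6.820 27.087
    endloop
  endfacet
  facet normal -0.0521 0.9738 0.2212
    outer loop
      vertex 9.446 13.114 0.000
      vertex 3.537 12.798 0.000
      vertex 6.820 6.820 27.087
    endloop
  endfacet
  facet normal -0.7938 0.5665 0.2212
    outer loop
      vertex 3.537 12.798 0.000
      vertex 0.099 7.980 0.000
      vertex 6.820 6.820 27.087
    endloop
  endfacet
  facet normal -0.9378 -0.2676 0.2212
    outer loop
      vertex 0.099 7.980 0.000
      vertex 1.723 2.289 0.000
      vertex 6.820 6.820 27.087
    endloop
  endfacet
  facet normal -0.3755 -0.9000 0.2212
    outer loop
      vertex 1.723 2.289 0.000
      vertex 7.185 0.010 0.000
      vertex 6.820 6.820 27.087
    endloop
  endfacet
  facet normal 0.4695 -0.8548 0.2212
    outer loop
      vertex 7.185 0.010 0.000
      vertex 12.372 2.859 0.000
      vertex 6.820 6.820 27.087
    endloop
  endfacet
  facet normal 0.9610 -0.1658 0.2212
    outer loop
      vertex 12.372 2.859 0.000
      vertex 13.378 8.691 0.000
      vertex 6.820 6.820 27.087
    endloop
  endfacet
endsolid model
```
; perimeter-only toolpath
G21 ; units = mm
G90 ; absolute positioning
G28 ; home
; layer 1
G0 Z6.772
G0 X11.739 Y8.223
G1 X8.790 Y11.540
G1 X4.358 Y11.303
G1 X1.779 Y7.690
G1 X2.997 Y3.422
G1 X7.094 Y1.713
G1 X10.984 Y3.849
G1 X11.739 Y8.223
; layer 2
G0 Z13.543
G0 X10.099 Y7.756
G1 X8.133 Y9.967
G1 X5.178 Y9.809
G1 X3.460 Y7.400
G1 X4.272 Y4.554
G1 X7.002 Y3.415
G1 X9.596 Y4.840
G1 X10.099 Y7.756
; layer 3
G0 Z20.315
G0 X8.460 Y7.288
G1 X7.476 Y8.393
G1 X5.999 Y8.315
G1 X5.140 Y7.110
G1 X5.546 Y5.687
G1 X6.911 Y5.118
G1 X8.208 Y5.830
G1 X8.460 Y7.288
M2 ; end

The solid is a regular 7-sided pyramid, base circumscribed radius ≈ 6.82 mm, apex at z ≈ 27.1 mm. Slicing at Δz = 6.772 mm — 4 equal slices spanning the solid's height, so layer i sits at z = i·h/4 — gives 3 non-empty perimeters. Each is a 7-segment closed polygon; G0 lifts to the layer z and rapids to the start vertex, then G1 traces the edges. The cross-section shrinks linearly with z (the slice at the apex is degenerate and omitted).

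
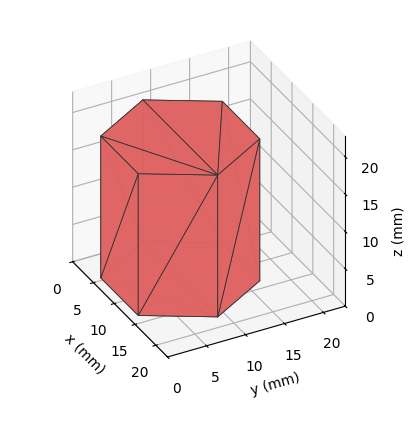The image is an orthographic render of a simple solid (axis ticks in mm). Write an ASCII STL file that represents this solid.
Reading the render: the shape is a regular 6-sided prism (a cylinder approximated with 6 flat sides), circumscribed radius ≈ 9 mm, height ≈ 19 mm (dimensions read to the nearest mm from the axis ticks). For the STL, each face is triangulated and given an outward normal.

solid part
  facet normal 0.0000 0.0000 -1.0000
    outer loop
      vertex 4.500 16.794 0.000
      vertex 13.500 16.794 0.000
      vertex 18.000 9.000 0.000
    endloop
  endfacet
  facet normal 0.0000 0.0000 -1.0000
    outer loop
      vertex 0.000 9.000 0.000
      vertex 4.500 16.794 0.000
      vertex 18.000 9.000 0.000
    endloop
  endfacet
  facet normal 0.0000 0.0000 -1.0000
    outer loop
      vertex 4.500 1.206 0.000
      vertex 0.000 9.000 0.000
      vertex 18.000 9.000 0.000
    endloop
  endfacet
  facet normal 0.0000 0.0000 -1.0000
    outer loop
      vertex 13.500 1.206 0.000
      vertex 4.500 1.206 0.000
      vertex 18.000 9.000 0.000
    endloop
  endfacet
  facet normal 0.0000 0.0000 1.0000
    outer loop
      vertex 18.000 9.000 19.000
      vertex 13.500 16.794 19.000
      vertex 4.500 16.794 19.000
    endloop
  endfacet
  facet normal 0.0000 0.0000 1.0000
    outer loop
      vertex 18.000 9.000 19.000
      vertex 4.500 16.794 19.000
      vertex 0.000 9.000 19.000
    endloop
  endfacet
  facet normal 0.0000 0.0000 1.0000
    outer loop
      vertex 18.000 9.000 19.000
      vertex 0.000 9.000 19.000
      vertex 4.500 1.206 19.000
    endloop
  endfacet
  facet normal 0.0000 0.0000 1.0000
    outer loop
      vertex 18.000 9.000 19.000
      vertex 4.500 1.206 19.000
      vertex 13.500 1.206 19.000
    endloop
  endfacet
  facet normal 0.8660 0.5000 0.0000
    outer loop
      vertex 18.000 9.000 0.000
      vertex 13.500 16.794 0.000
      vertex 13.500 16.794 19.000
    endloop
  endfacet
  facet normal 0.8660 0.5000 0.0000
    outer loop
      vertex 18.000 9.000 0.000
      vertex 13.500 16.794 19.000
      vertex 18.000 9.000 19.000
    endloop
  endfacet
  facet normal 0.0000 1.0000 0.0000
    outer loop
      vertex 13.500 16.794 0.000
      vertex 4.500 16.794 0.000
      vertex 4.500 16.794 19.000
    endloop
  endfacet
  facet normal 0.0000 1.0000 0.0000
    outer loop
      vertex 13.500 16.794 0.000
      vertex 4.500 16.794 19.000
      vertex 13.500 16.794 19.000
    endloop
  endfacet
  facet normal -0.8660 0.5000 0.0000
    outer loop
      vertex 4.500 16.794 0.000
      vertex 0.000 9.000 0.000
      vertex 0.000 9.000 19.000
    endloop
  endfacet
  facet normal -0.8660 0.5000 0.0000
    outer loop
      vertex 4.500 16.794 0.000
      vertex 0.000 9.000 19.000
      vertex 4.500 16.794 19.000
    endloop
  endfacet
  facet normal -0.8660 -0.5000 0.0000
    outer loop
      vertex 0.000 9.000 0.000
      vertex 4.500 1.206 0.000
      vertex 4.500 1.206 19.000
    endloop
  endfacet
  facet normal -0.8660 -0.5000 0.0000
    outer loop
      vertex 0.000 9.000 0.000
      vertex 4.500 1.206 19.000
      vertex 0.000 9.000 19.000
    endloop
  endfacet
  facet normal 0.0000 -1.0000 0.0000
    outer loop
      vertex 4.500 1.206 0.000
      vertex 13.500 1.206 0.000
      vertex 13.500 1.206 19.000
    endloop
  endfacet
  facet normal 0.0000 -1.0000 0.0000
    outer loop
      vertex 4.500 1.206 0.000
      vertex 13.500 1.206 19.000
      vertex 4.500 1.206 19.000
    endloop
  endfacet
  facet normal 0.8660 -0.5000 0.0000
    outer loop
      vertex 13.500 1.206 0.000
      vertex 18.000 9.000 0.000
      vertex 18.000 9.000 19.000
    endloop
  endfacet
  facet normal 0.8660 -0.5000 0.0000
    outer loop
      vertex 13.500 1.206 0.000
      vertex 18.000 9.000 19.000
      vertex 13.500 1.206 19.000
    endloop
  endfacet
endsolid part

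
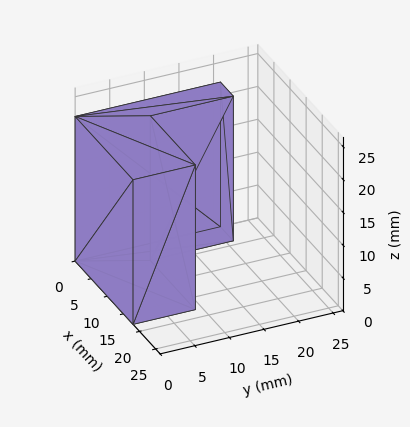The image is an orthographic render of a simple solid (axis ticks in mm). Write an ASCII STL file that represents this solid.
Reading the render: the shape is an L-shaped prism: outer 18 × 21 mm, arm thicknesses ≈ 9 mm (horizontal) and 4 mm (vertical), extruded 22 mm in z (dimensions read to the nearest mm from the axis ticks). For the STL, each face is triangulated and given an outward normal.

solid part
  facet normal 0.0000 0.0000 -1.0000
    outer loop
      vertex 18.00 9.00 0.00
      vertex 18.00 0.00 0.00
      vertex 0.00 0.00 0.00
    endloop
  endfacet
  facet normal 0.0000 0.0000 -1.0000
    outer loop
      vertex 4.00 9.00 0.00
      vertex 18.00 9.00 0.00
      vertex 0.00 0.00 0.00
    endloop
  endfacet
  facet normal 0.0000 0.0000 -1.0000
    outer loop
      vertex 4.00 21.00 0.00
      vertex 4.00 9.00 0.00
      vertex 0.00 0.00 0.00
    endloop
  endfacet
  facet normal 0.0000 0.0000 -1.0000
    outer loop
      vertex 0.00 21.00 0.00
      vertex 4.00 21.00 0.00
      vertex 0.00 0.00 0.00
    endloop
  endfacet
  facet normal 0.0000 0.0000 1.0000
    outer loop
      vertex 0.00 0.00 22.00
      vertex 18.00 0.00 22.00
      vertex 18.00 9.00 22.00
    endloop
  endfacet
  facet normal 0.0000 0.0000 1.0000
    outer loop
      vertex 0.00 0.00 22.00
      vertex 18.00 9.00 22.00
      vertex 4.00 9.00 22.00
    endloop
  endfacet
  facet normal 0.0000 0.0000 1.0000
    outer loop
      vertex 0.00 0.00 22.00
      vertex 4.00 9.00 22.00
      vertex 4.00 21.00 22.00
    endloop
  endfacet
  facet normal 0.0000 0.0000 1.0000
    outer loop
      vertex 0.00 0.00 22.00
      vertex 4.00 21.00 22.00
      vertex 0.00 21.00 22.00
    endloop
  endfacet
  facet normal 0.0000 -1.0000 0.0000
    outer loop
      vertex 0.00 0.00 0.00
      vertex 18.00 0.00 0.00
      vertex 18.00 0.00 22.00
    endloop
  endfacet
  facet normal 0.0000 -1.0000 0.0000
    outer loop
      vertex 0.00 0.00 0.00
      vertex 18.00 0.00 22.00
      vertex 0.00 0.00 22.00
    endloop
  endfacet
  facet normal 1.0000 0.0000 0.0000
    outer loop
      vertex 18.00 0.00 0.00
      vertex 18.00 9.00 0.00
      vertex 18.00 9.00 22.00
    endloop
  endfacet
  facet normal 1.0000 0.0000 0.0000
    outer loop
      vertex 18.00 0.00 0.00
      vertex 18.00 9.00 22.00
      vertex 18.00 0.00 22.00
    endloop
  endfacet
  facet normal 0.0000 1.0000 0.0000
    outer loop
      vertex 18.00 9.00 0.00
      vertex 4.00 9.00 0.00
      vertex 4.00 9.00 22.00
    endloop
  endfacet
  facet normal 0.0000 1.0000 0.0000
    outer loop
      vertex 18.00 9.00 0.00
      vertex 4.00 9.00 22.00
      vertex 18.00 9.00 22.00
    endloop
  endfacet
  facet normal 1.0000 0.0000 0.0000
    outer loop
      vertex 4.00 9.00 0.00
      vertex 4.00 21.00 0.00
      vertex 4.00 21.00 22.00
    endloop
  endfacet
  facet normal 1.0000 0.0000 0.0000
    outer loop
      vertex 4.00 9.00 0.00
      vertex 4.00 21.00 22.00
      vertex 4.00 9.00 22.00
    endloop
  endfacet
  facet normal 0.0000 1.0000 0.0000
    outer loop
      vertex 4.00 21.00 0.00
      vertex 0.00 21.00 0.00
      vertex 0.00 21.00 22.00
    endloop
  endfacet
  facet normal 0.0000 1.0000 0.0000
    outer loop
      vertex 4.00 21.00 0.00
      vertex 0.00 21.00 22.00
      vertex 4.00 21.00 22.00
    endloop
  endfacet
  facet normal -1.0000 0.0000 0.0000
    outer loop
      vertex 0.00 21.00 0.00
      vertex 0.00 0.00 0.00
      vertex 0.00 0.00 22.00
    endloop
  endfacet
  facet normal -1.0000 0.0000 0.0000
    outer loop
      vertex 0.00 21.00 0.00
      vertex 0.00 0.00 22.00
      vertex 0.00 21.00 22.00
    endloop
  endfacet
endsolid part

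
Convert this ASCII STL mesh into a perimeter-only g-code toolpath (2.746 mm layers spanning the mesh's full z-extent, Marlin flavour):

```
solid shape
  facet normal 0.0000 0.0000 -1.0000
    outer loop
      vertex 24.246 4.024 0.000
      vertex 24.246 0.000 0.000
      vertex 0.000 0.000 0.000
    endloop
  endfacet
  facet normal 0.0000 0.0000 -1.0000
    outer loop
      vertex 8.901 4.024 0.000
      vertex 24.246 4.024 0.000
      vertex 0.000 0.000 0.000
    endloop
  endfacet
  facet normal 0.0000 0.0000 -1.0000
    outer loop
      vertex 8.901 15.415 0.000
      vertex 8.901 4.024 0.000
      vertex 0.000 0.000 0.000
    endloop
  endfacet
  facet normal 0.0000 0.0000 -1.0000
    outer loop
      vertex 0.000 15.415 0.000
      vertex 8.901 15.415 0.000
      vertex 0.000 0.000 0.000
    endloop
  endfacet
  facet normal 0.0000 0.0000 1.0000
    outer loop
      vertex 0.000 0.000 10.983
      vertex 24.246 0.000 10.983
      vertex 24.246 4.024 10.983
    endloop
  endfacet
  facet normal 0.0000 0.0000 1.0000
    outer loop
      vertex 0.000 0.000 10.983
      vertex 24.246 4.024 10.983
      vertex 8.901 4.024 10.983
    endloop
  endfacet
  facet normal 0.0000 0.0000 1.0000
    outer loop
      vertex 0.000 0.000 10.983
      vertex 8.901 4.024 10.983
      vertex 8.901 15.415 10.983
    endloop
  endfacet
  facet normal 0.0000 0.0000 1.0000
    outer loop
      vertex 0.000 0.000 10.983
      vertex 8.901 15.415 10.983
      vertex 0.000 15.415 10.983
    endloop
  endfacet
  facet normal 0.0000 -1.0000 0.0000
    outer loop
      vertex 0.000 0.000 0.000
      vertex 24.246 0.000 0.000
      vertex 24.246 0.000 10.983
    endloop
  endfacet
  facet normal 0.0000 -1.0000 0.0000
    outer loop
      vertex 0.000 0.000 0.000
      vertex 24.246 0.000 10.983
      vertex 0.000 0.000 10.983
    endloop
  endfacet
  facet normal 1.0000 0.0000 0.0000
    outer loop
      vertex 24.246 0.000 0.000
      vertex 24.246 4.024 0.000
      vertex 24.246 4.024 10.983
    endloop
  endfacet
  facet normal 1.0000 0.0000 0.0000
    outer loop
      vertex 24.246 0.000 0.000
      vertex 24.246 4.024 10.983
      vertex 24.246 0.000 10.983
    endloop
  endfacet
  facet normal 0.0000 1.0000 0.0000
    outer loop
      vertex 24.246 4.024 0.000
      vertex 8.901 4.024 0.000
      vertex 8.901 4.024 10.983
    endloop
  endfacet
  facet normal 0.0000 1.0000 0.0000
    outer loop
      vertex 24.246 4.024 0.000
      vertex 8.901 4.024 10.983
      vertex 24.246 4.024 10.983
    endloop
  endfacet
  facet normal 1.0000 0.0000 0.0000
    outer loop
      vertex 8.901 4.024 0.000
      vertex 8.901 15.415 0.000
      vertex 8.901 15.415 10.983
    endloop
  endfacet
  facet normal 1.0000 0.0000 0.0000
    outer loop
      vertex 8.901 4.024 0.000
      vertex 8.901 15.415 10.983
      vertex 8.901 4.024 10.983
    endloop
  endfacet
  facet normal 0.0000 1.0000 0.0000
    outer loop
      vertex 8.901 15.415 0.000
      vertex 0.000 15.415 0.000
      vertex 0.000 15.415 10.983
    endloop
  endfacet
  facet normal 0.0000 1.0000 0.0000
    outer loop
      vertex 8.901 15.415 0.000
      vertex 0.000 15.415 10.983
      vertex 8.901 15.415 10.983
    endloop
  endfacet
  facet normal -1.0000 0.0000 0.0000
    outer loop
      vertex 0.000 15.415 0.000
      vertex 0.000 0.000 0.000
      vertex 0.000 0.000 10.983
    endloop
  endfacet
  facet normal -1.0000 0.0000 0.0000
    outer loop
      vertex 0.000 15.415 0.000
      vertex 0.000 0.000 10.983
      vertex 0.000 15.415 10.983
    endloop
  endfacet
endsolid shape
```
; perimeter-only toolpath
G21 ; units = mm
G90 ; absolute positioning
G28 ; home
; layer 1
G0 Z2.746
G0 X0.000 Y0.000
G1 X24.246 Y0.000
G1 X24.246 Y4.024
G1 X8.901 Y4.024
G1 X8.901 Y15.415
G1 X0.000 Y15.415
G1 X0.000 Y0.000
; layer 2
G0 Z5.492
G0 X0.000 Y0.000
G1 X24.246 Y0.000
G1 X24.246 Y4.024
G1 X8.901 Y4.024
G1 X8.901 Y15.415
G1 X0.000 Y15.415
G1 X0.000 Y0.000
; layer 3
G0 Z8.237
G0 X0.000 Y0.000
G1 X24.246 Y0.000
G1 X24.246 Y4.024
G1 X8.901 Y4.024
G1 X8.901 Y15.415
G1 X0.000 Y15.415
G1 X0.000 Y0.000
; layer 4
G0 Z10.983
G0 X0.000 Y0.000
G1 X24.246 Y0.000
G1 X24.246 Y4.024
G1 X8.901 Y4.024
G1 X8.901 Y15.415
G1 X0.000 Y15.415
G1 X0.000 Y0.000
M2 ; end

The solid is an L-shaped prism: outer 24.2 × 15.4 mm, arm thicknesses ≈ 4.02 mm (horizontal) and 8.9 mm (vertical), extruded 11 mm in z. Slicing at Δz = 2.746 mm — 4 equal slices spanning the solid's height, so layer i sits at z = i·h/4 — gives 4 non-empty perimeters. Each is a 6-segment closed polygon; G0 lifts to the layer z and rapids to the start vertex, then G1 traces the edges.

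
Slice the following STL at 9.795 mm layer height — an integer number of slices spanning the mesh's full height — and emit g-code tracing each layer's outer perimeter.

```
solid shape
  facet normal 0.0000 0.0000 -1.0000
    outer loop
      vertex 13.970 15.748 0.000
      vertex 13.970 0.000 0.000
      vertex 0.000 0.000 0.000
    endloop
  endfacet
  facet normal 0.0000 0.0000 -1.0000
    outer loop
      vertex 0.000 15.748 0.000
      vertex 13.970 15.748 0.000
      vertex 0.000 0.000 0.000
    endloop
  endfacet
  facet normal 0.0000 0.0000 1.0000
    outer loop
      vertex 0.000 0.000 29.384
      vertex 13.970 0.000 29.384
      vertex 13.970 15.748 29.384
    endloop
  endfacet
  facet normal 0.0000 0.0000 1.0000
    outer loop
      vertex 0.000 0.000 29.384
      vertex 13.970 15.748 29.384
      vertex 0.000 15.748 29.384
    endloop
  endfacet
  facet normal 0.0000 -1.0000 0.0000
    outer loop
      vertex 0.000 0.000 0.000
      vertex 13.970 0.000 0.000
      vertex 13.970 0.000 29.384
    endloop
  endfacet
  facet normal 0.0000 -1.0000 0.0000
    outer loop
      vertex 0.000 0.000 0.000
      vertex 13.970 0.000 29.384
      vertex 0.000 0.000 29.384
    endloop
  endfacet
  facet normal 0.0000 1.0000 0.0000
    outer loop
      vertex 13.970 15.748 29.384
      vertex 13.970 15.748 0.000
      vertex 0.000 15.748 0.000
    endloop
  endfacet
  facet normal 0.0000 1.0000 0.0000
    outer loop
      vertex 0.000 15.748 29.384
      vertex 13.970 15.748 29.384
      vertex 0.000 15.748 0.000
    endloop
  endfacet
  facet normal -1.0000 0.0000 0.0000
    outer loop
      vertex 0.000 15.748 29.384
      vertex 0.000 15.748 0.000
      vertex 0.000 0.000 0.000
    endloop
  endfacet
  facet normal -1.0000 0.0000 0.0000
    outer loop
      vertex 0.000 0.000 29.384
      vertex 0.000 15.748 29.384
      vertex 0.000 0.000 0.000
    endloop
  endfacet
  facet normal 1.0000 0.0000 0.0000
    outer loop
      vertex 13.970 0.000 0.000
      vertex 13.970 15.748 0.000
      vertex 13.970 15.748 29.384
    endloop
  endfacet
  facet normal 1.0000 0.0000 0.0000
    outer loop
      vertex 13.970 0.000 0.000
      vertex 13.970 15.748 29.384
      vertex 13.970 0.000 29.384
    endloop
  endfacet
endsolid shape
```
; perimeter-only toolpath
G21 ; units = mm
G90 ; absolute positioning
G28 ; home
; layer 1
G0 Z9.795
G0 X0.000 Y0.000
G1 X13.970 Y0.000
G1 X13.970 Y15.748
G1 X0.000 Y15.748
G1 X0.000 Y0.000
; layer 2
G0 Z19.589
G0 X0.000 Y0.000
G1 X13.970 Y0.000
G1 X13.970 Y15.748
G1 X0.000 Y15.748
G1 X0.000 Y0.000
; layer 3
G0 Z29.384
G0 X0.000 Y0.000
G1 X13.970 Y0.000
G1 X13.970 Y15.748
G1 X0.000 Y15.748
G1 X0.000 Y0.000
M2 ; end

The solid is a rectangular box, roughly 14 × 15.7 mm footprint and 29.4 mm tall. Slicing at Δz = 9.795 mm — 3 equal slices spanning the solid's height, so layer i sits at z = i·h/3 — gives 3 non-empty perimeters. Each is a 4-segment closed polygon; G0 lifts to the layer z and rapids to the start vertex, then G1 traces the edges.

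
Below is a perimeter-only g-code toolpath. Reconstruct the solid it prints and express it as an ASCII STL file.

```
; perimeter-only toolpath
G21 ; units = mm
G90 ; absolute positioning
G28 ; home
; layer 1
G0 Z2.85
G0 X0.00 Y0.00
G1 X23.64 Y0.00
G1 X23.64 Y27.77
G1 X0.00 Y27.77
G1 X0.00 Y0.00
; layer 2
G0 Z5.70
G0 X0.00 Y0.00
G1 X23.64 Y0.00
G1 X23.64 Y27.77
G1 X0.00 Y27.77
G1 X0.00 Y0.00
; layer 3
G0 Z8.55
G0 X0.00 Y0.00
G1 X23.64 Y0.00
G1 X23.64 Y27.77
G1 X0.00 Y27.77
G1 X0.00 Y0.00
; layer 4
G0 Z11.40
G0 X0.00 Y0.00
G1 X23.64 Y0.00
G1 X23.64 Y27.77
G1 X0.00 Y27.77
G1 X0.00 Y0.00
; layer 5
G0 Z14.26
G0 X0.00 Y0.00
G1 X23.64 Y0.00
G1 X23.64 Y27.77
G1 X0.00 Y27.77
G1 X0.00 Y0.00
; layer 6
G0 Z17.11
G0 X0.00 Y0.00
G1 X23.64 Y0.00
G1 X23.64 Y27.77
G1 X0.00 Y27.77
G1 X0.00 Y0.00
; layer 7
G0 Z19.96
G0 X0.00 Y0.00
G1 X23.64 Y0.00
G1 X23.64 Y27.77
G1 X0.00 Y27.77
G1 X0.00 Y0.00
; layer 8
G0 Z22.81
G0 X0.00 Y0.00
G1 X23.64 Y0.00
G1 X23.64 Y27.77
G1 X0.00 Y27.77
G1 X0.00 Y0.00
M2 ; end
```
solid part
  facet normal 0.0000 0.0000 -1.0000
    outer loop
      vertex 23.64 27.77 0.00
      vertex 23.64 0.00 0.00
      vertex 0.00 0.00 0.00
    endloop
  endfacet
  facet normal 0.0000 0.0000 -1.0000
    outer loop
      vertex 0.00 27.77 0.00
      vertex 23.64 27.77 0.00
      vertex 0.00 0.00 0.00
    endloop
  endfacet
  facet normal 0.0000 0.0000 1.0000
    outer loop
      vertex 0.00 0.00 22.81
      vertex 23.64 0.00 22.81
      vertex 23.64 27.77 22.81
    endloop
  endfacet
  facet normal 0.0000 0.0000 1.0000
    outer loop
      vertex 0.00 0.00 22.81
      vertex 23.64 27.77 22.81
      vertex 0.00 27.77 22.81
    endloop
  endfacet
  facet normal 0.0000 -1.0000 0.0000
    outer loop
      vertex 0.00 0.00 0.00
      vertex 23.64 0.00 0.00
      vertex 23.64 0.00 22.81
    endloop
  endfacet
  facet normal 0.0000 -1.0000 0.0000
    outer loop
      vertex 0.00 0.00 0.00
      vertex 23.64 0.00 22.81
      vertex 0.00 0.00 22.81
    endloop
  endfacet
  facet normal 0.0000 1.0000 0.0000
    outer loop
      vertex 23.64 27.77 22.81
      vertex 23.64 27.77 0.00
      vertex 0.00 27.77 0.00
    endloop
  endfacet
  facet normal 0.0000 1.0000 0.0000
    outer loop
      vertex 0.00 27.77 22.81
      vertex 23.64 27.77 22.81
      vertex 0.00 27.77 0.00
    endloop
  endfacet
  facet normal -1.0000 0.0000 0.0000
    outer loop
      vertex 0.00 27.77 22.81
      vertex 0.00 27.77 0.00
      vertex 0.00 0.00 0.00
    endloop
  endfacet
  facet normal -1.0000 0.0000 0.0000
    outer loop
      vertex 0.00 0.00 22.81
      vertex 0.00 27.77 22.81
      vertex 0.00 0.00 0.00
    endloop
  endfacet
  facet normal 1.0000 0.0000 0.0000
    outer loop
      vertex 23.64 0.00 0.00
      vertex 23.64 27.77 0.00
      vertex 23.64 27.77 22.81
    endloop
  endfacet
  facet normal 1.0000 0.0000 0.0000
    outer loop
      vertex 23.64 0.00 0.00
      vertex 23.64 27.77 22.81
      vertex 23.64 0.00 22.81
    endloop
  endfacet
endsolid part

The G0 Z moves step by Δz≈2.85 mm. Every layer's G1 loop is the same polygon, so the solid is a straight extrusion of it from z=0 to z≈22.8. Closing with flat bottom and top caps and triangulating gives 12 facets — a rectangular box, roughly 23.6 × 27.8 mm footprint and 22.8 mm tall.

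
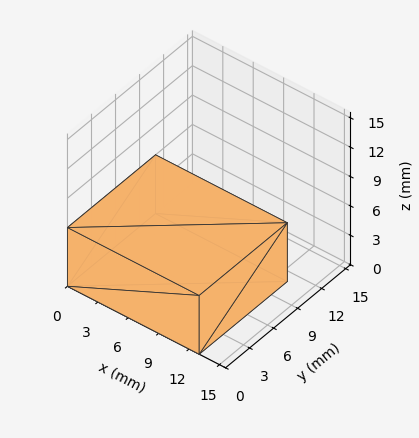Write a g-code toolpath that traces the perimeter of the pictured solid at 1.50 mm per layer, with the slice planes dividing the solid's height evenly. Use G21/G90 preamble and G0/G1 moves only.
Reading the render: the shape is a rectangular box, roughly 13 × 11 mm footprint and 6 mm tall (dimensions read to the nearest mm from the axis ticks). For the g-code, the solid's height is divided into equal slices at the stated Δz and each level perimeter traced with G1 moves after a G0 lift.

; perimeter-only toolpath
G21 ; units = mm
G90 ; absolute positioning
G28 ; home
; layer 1
G0 Z1.50
G0 X0.00 Y0.00
G1 X13.00 Y0.00
G1 X13.00 Y11.00
G1 X0.00 Y11.00
G1 X0.00 Y0.00
; layer 2
G0 Z3.00
G0 X0.00 Y0.00
G1 X13.00 Y0.00
G1 X13.00 Y11.00
G1 X0.00 Y11.00
G1 X0.00 Y0.00
; layer 3
G0 Z4.50
G0 X0.00 Y0.00
G1 X13.00 Y0.00
G1 X13.00 Y11.00
G1 X0.00 Y11.00
G1 X0.00 Y0.00
; layer 4
G0 Z6.00
G0 X0.00 Y0.00
G1 X13.00 Y0.00
G1 X13.00 Y11.00
G1 X0.00 Y11.00
G1 X0.00 Y0.00
M2 ; end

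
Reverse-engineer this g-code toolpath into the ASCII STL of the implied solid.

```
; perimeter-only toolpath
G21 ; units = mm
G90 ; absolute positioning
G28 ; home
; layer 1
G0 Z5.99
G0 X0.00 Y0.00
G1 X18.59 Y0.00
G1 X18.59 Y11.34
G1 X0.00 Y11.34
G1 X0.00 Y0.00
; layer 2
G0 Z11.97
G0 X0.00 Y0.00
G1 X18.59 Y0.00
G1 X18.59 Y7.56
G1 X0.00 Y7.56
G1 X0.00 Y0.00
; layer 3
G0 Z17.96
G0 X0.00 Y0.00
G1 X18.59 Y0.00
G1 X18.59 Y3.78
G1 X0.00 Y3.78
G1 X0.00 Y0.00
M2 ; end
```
solid part
  facet normal 0.0000 0.0000 -1.0000
    outer loop
      vertex 18.59 15.12 0.00
      vertex 18.59 0.00 0.00
      vertex 0.00 0.00 0.00
    endloop
  endfacet
  facet normal 0.0000 0.0000 -1.0000
    outer loop
      vertex 0.00 15.12 0.00
      vertex 18.59 15.12 0.00
      vertex 0.00 0.00 0.00
    endloop
  endfacet
  facet normal 0.0000 -1.0000 0.0000
    outer loop
      vertex 0.00 0.00 0.00
      vertex 18.59 0.00 0.00
      vertex 18.59 0.00 23.95
    endloop
  endfacet
  facet normal 0.0000 -1.0000 0.0000
    outer loop
      vertex 0.00 0.00 0.00
      vertex 18.59 0.00 23.95
      vertex 0.00 0.00 23.95
    endloop
  endfacet
  facet normal 0.0000 0.8456 0.5338
    outer loop
      vertex 0.00 0.00 23.95
      vertex 18.59 0.00 23.95
      vertex 18.59 15.12 0.00
    endloop
  endfacet
  facet normal 0.0000 0.8456 0.5338
    outer loop
      vertex 0.00 0.00 23.95
      vertex 18.59 15.12 0.00
      vertex 0.00 15.12 0.00
    endloop
  endfacet
  facet normal -1.0000 0.0000 0.0000
    outer loop
      vertex 0.00 0.00 23.95
      vertex 0.00 15.12 0.00
      vertex 0.00 0.00 0.00
    endloop
  endfacet
  facet normal 1.0000 0.0000 0.0000
    outer loop
      vertex 18.59 0.00 0.00
      vertex 18.59 15.12 0.00
      vertex 18.59 0.00 23.95
    endloop
  endfacet
endsolid part

The G0 Z moves step by Δz≈5.99 mm. The G1 loops shrink linearly with z, so the solid tapers from its base footprint up to z≈23.9. Closing with a flat bottom cap and the tapered top and triangulating gives 8 facets — a wedge (ramp): 18.6 × 15.1 mm base, rising to 23.9 mm along the y=0 edge and sloping linearly to z=0 at y=15.1.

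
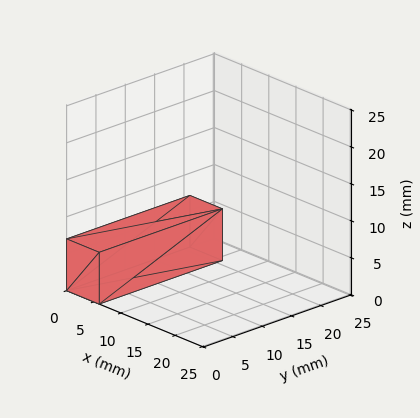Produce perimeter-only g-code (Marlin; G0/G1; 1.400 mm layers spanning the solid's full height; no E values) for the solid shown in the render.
Reading the render: the shape is a rectangular box, roughly 6 × 21 mm footprint and 7 mm tall (dimensions read to the nearest mm from the axis ticks). For the g-code, the solid's height is divided into equal slices at the stated Δz and each level perimeter traced with G1 moves after a G0 lift.

; perimeter-only toolpath
G21 ; units = mm
G90 ; absolute positioning
G28 ; home
; layer 1
G0 Z1.400
G0 X0.000 Y0.000
G1 X6.000 Y0.000
G1 X6.000 Y21.000
G1 X0.000 Y21.000
G1 X0.000 Y0.000
; layer 2
G0 Z2.800
G0 X0.000 Y0.000
G1 X6.000 Y0.000
G1 X6.000 Y21.000
G1 X0.000 Y21.000
G1 X0.000 Y0.000
; layer 3
G0 Z4.200
G0 X0.000 Y0.000
G1 X6.000 Y0.000
G1 X6.000 Y21.000
G1 X0.000 Y21.000
G1 X0.000 Y0.000
; layer 4
G0 Z5.600
G0 X0.000 Y0.000
G1 X6.000 Y0.000
G1 X6.000 Y21.000
G1 X0.000 Y21.000
G1 X0.000 Y0.000
; layer 5
G0 Z7.000
G0 X0.000 Y0.000
G1 X6.000 Y0.000
G1 X6.000 Y21.000
G1 X0.000 Y21.000
G1 X0.000 Y0.000
M2 ; end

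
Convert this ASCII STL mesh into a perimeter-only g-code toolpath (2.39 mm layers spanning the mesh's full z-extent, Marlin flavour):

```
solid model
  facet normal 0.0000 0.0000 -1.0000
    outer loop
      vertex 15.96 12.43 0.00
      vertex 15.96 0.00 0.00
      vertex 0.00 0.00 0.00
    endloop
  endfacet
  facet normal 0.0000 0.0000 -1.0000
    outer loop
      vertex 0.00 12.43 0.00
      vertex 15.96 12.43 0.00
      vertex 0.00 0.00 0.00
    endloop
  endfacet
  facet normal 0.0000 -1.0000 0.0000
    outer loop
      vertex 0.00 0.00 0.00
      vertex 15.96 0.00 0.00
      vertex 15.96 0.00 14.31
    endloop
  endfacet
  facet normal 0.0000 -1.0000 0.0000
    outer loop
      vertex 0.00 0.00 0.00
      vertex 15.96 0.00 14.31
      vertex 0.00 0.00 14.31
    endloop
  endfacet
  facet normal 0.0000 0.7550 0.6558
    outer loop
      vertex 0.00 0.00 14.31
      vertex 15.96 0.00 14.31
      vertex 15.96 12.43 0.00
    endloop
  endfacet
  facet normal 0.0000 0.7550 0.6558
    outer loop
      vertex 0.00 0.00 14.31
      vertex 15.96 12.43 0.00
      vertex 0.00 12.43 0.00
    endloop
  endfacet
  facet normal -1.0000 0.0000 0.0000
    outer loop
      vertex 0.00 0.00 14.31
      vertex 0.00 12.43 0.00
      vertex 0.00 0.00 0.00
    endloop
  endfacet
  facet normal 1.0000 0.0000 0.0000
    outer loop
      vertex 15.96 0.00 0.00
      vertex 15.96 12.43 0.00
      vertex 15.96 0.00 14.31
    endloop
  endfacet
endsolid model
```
; perimeter-only toolpath
G21 ; units = mm
G90 ; absolute positioning
G28 ; home
; layer 1
G0 Z2.39
G0 X0.00 Y0.00
G1 X15.96 Y0.00
G1 X15.96 Y10.36
G1 X0.00 Y10.36
G1 X0.00 Y0.00
; layer 2
G0 Z4.77
G0 X0.00 Y0.00
G1 X15.96 Y0.00
G1 X15.96 Y8.29
G1 X0.00 Y8.29
G1 X0.00 Y0.00
; layer 3
G0 Z7.16
G0 X0.00 Y0.00
G1 X15.96 Y0.00
G1 X15.96 Y6.21
G1 X0.00 Y6.21
G1 X0.00 Y0.00
; layer 4
G0 Z9.54
G0 X0.00 Y0.00
G1 X15.96 Y0.00
G1 X15.96 Y4.14
G1 X0.00 Y4.14
G1 X0.00 Y0.00
; layer 5
G0 Z11.93
G0 X0.00 Y0.00
G1 X15.96 Y0.00
G1 X15.96 Y2.07
G1 X0.00 Y2.07
G1 X0.00 Y0.00
M2 ; end

The solid is a wedge (ramp): 16 × 12.4 mm base, rising to 14.3 mm along the y=0 edge and sloping linearly to z=0 at y=12.4. Slicing at Δz = 2.39 mm — 6 equal slices spanning the solid's height, so layer i sits at z = i·h/6 — gives 5 non-empty perimeters. Each is a 4-segment closed polygon; G0 lifts to the layer z and rapids to the start vertex, then G1 traces the edges. The cross-section shrinks linearly with z (the slice at the apex is degenerate and omitted).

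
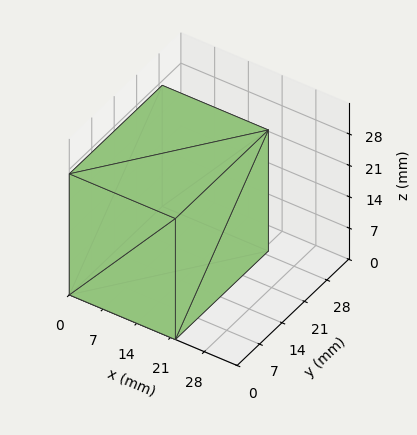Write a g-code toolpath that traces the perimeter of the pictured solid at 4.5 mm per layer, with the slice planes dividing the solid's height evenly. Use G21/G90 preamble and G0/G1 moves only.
Reading the render: the shape is a rectangular box, roughly 22 × 29 mm footprint and 27 mm tall (dimensions read to the nearest mm from the axis ticks). For the g-code, the solid's height is divided into equal slices at the stated Δz and each level perimeter traced with G1 moves after a G0 lift.

; perimeter-only toolpath
G21 ; units = mm
G90 ; absolute positioning
G28 ; home
; layer 1
G0 Z4.5
G0 X0.0 Y0.0
G1 X22.0 Y0.0
G1 X22.0 Y29.0
G1 X0.0 Y29.0
G1 X0.0 Y0.0
; layer 2
G0 Z9.0
G0 X0.0 Y0.0
G1 X22.0 Y0.0
G1 X22.0 Y29.0
G1 X0.0 Y29.0
G1 X0.0 Y0.0
; layer 3
G0 Z13.5
G0 X0.0 Y0.0
G1 X22.0 Y0.0
G1 X22.0 Y29.0
G1 X0.0 Y29.0
G1 X0.0 Y0.0
; layer 4
G0 Z18.0
G0 X0.0 Y0.0
G1 X22.0 Y0.0
G1 X22.0 Y29.0
G1 X0.0 Y29.0
G1 X0.0 Y0.0
; layer 5
G0 Z22.5
G0 X0.0 Y0.0
G1 X22.0 Y0.0
G1 X22.0 Y29.0
G1 X0.0 Y29.0
G1 X0.0 Y0.0
; layer 6
G0 Z27.0
G0 X0.0 Y0.0
G1 X22.0 Y0.0
G1 X22.0 Y29.0
G1 X0.0 Y29.0
G1 X0.0 Y0.0
M2 ; end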